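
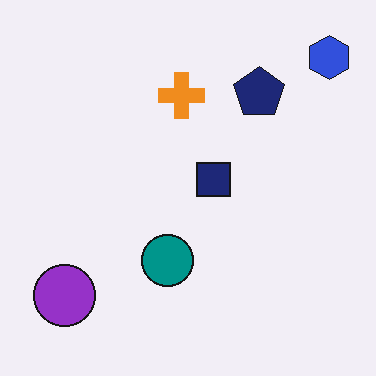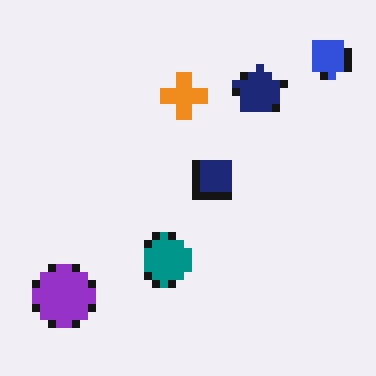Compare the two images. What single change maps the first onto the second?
The second image is the first moderately pixelated.

Shapes are reduced to large square blocks; fine edges and outlines are lost — a downscale-then-upscale (mosaic) effect.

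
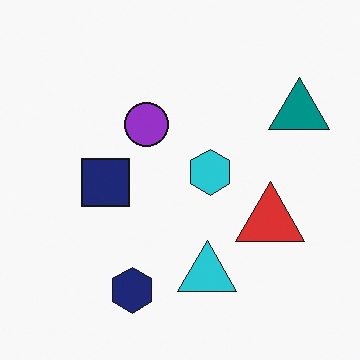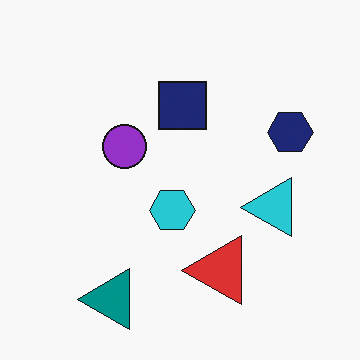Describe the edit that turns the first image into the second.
The image was transposed (reflected across the top-left ↔ bottom-right diagonal).

Shapes have swapped their row and column positions — what was in the top-right is now in the bottom-left — a diagonal reflection.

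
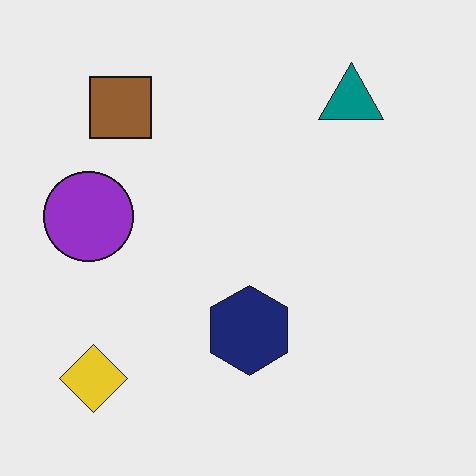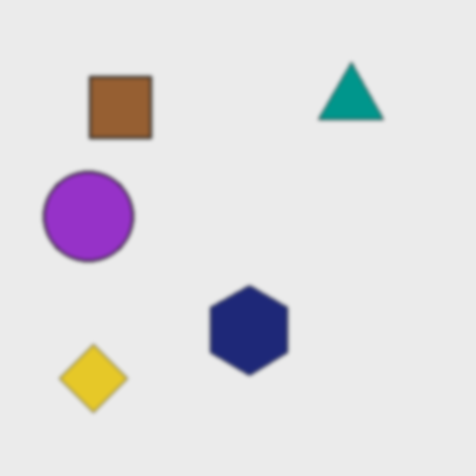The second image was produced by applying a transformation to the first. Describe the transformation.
This is the original image given a subtle gaussian blur.

Shape edges and outlines are uniformly softened across the whole image.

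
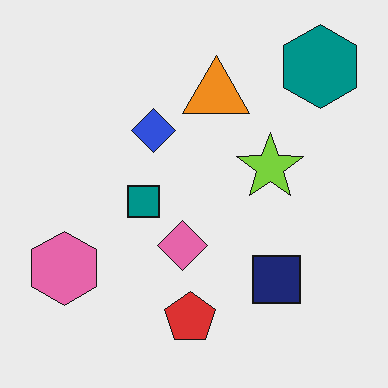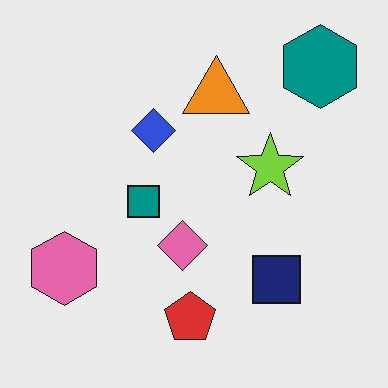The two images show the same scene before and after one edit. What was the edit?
The image was given moderate JPEG compression.

Blocky 8×8 compression artifacts appear around shape edges and the flat background shows ringing — characteristic JPEG degradation.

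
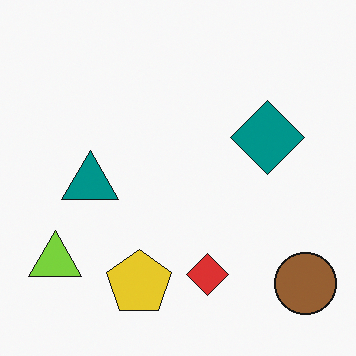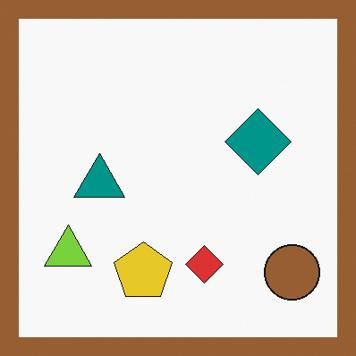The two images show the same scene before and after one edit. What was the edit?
It was framed with a brown border.

A solid brown frame runs around the edge of the second image, with the content slightly shrunk inside it.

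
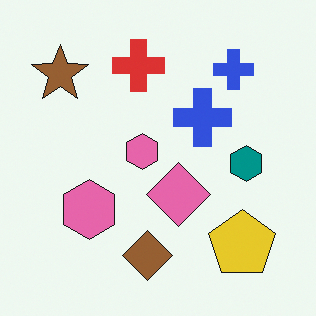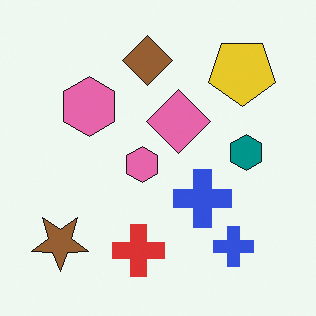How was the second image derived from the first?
The second image is the first flipped vertically (top ↔ bottom).

The brown diamond is in the bottom of the first image and the top of the second — shapes on opposite sides of the horizontal midline have swapped in a mirror flip.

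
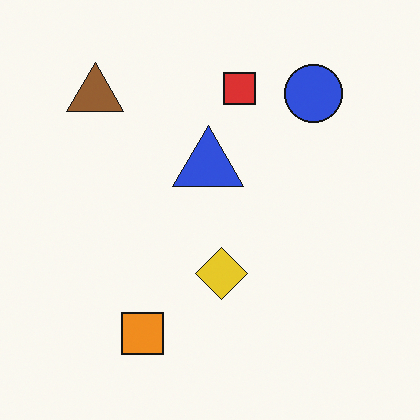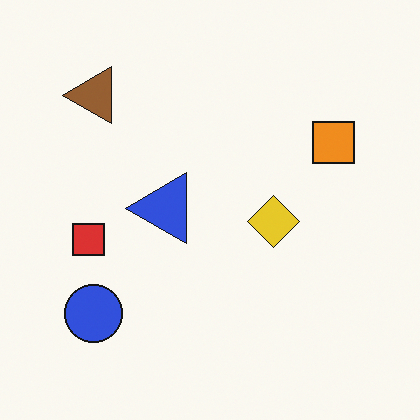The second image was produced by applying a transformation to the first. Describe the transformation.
It was transposed (reflected across the top-left ↔ bottom-right diagonal).

Shapes have swapped their row and column positions — what was in the top-right is now in the bottom-left — a diagonal reflection.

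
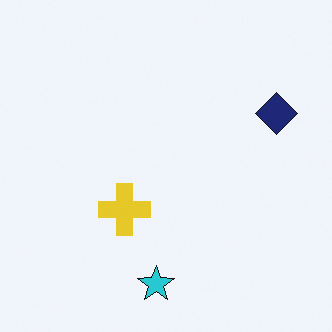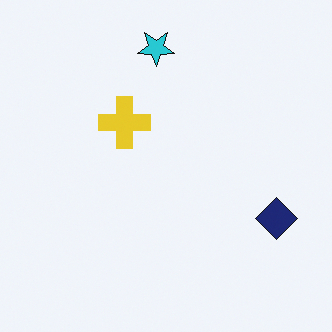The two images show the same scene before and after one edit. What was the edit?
The transformation is: flipped vertically (top ↔ bottom).

The cyan star is in the bottom of the first image and the top of the second — shapes on opposite sides of the horizontal midline have swapped in a mirror flip.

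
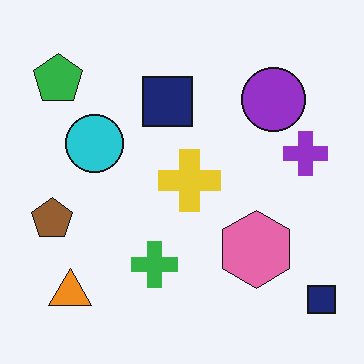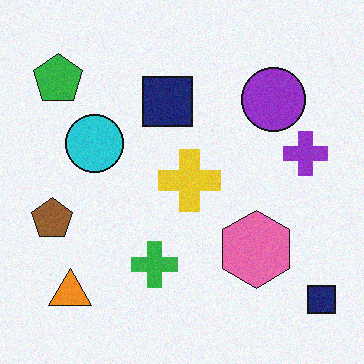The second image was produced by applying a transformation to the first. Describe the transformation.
This is the original image degraded with subtle gaussian noise.

Random speckle covers the whole image, including the flat background.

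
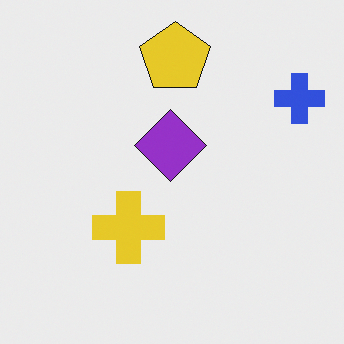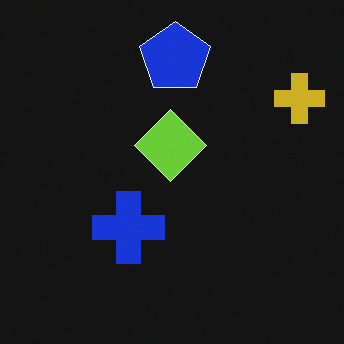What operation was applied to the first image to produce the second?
The transformation is: color-inverted (negative).

The light background has become dark and every shape's color is its complement — a photographic negative.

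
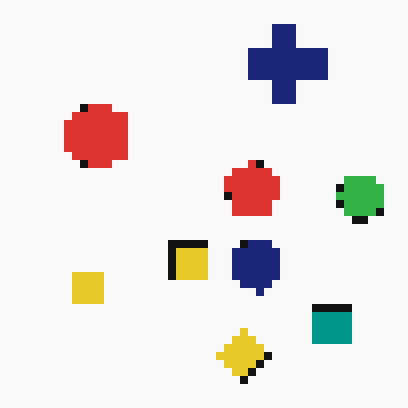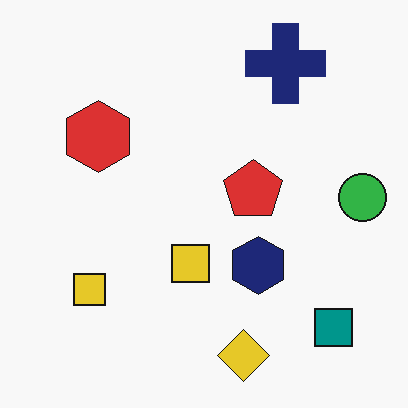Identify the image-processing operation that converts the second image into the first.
It was moderately pixelated.

Shapes are reduced to large square blocks; fine edges and outlines are lost — a downscale-then-upscale (mosaic) effect.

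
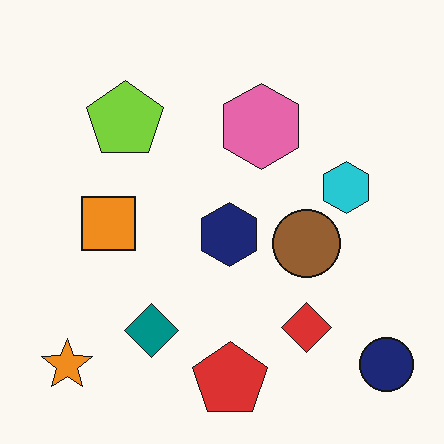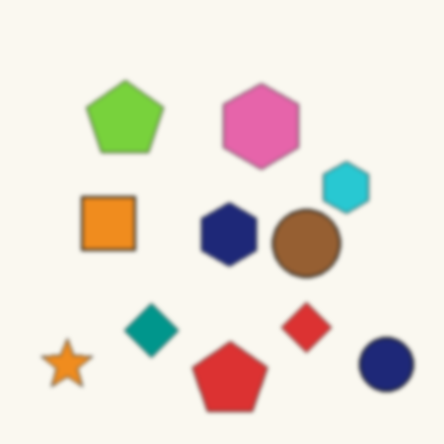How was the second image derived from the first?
Lightly blurred.

Shape edges and outlines are uniformly softened across the whole image.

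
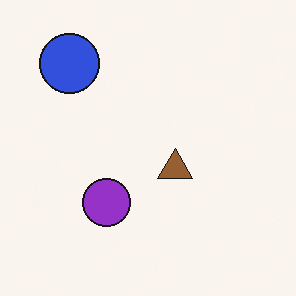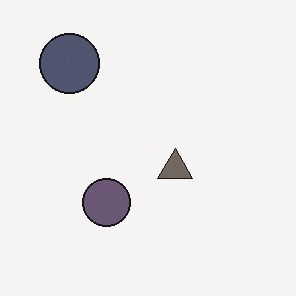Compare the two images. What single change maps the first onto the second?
The second image is the first made much more muted (saturation change).

All colors are more muted and greyish — a global saturation change.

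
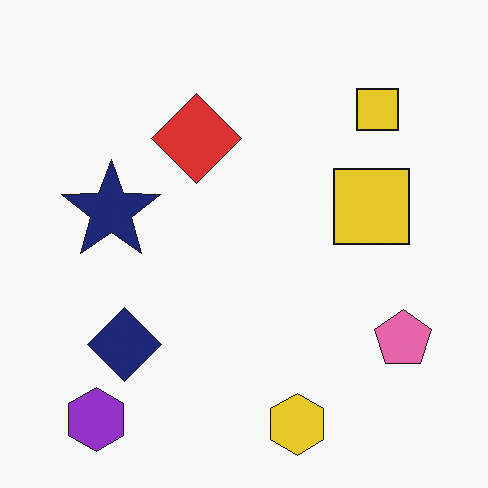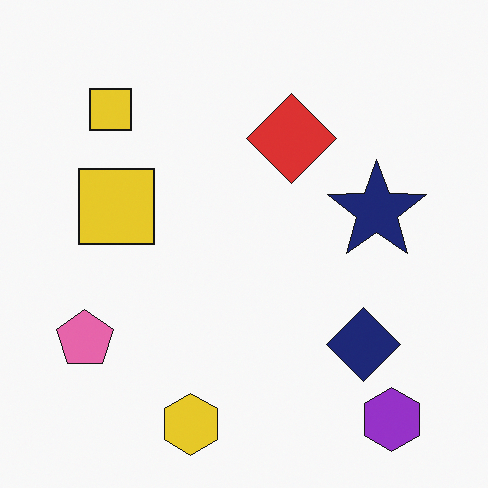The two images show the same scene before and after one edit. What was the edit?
The image was flipped horizontally (left ↔ right).

The pink pentagon is in the bottom-right of the first image and the bottom-left of the second — shapes on opposite sides of the vertical midline have swapped in a mirror flip.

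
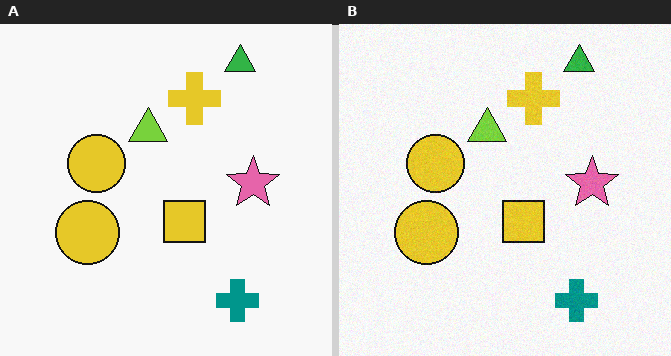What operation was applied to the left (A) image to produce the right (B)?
The image was degraded with a light layer of grain.

Random speckle covers the whole image, including the flat background.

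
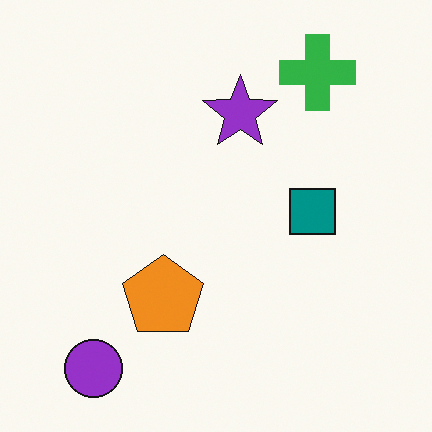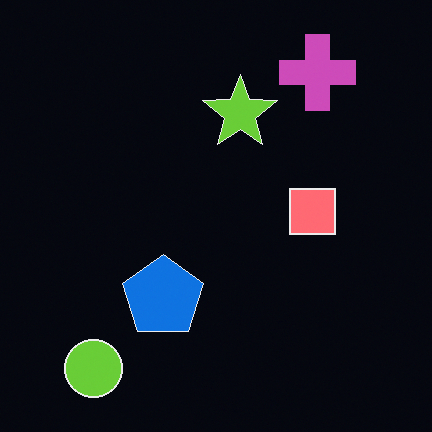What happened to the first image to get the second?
It was color-inverted (negative).

The light background has become dark and every shape's color is its complement — a photographic negative.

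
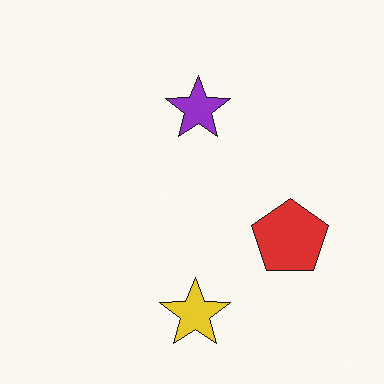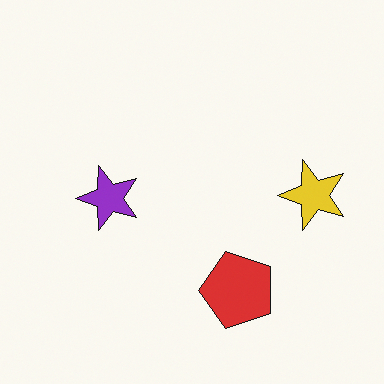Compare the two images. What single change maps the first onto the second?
The second image is the first transposed (reflected across the top-left ↔ bottom-right diagonal).

Shapes have swapped their row and column positions — what was in the top-right is now in the bottom-left — a diagonal reflection.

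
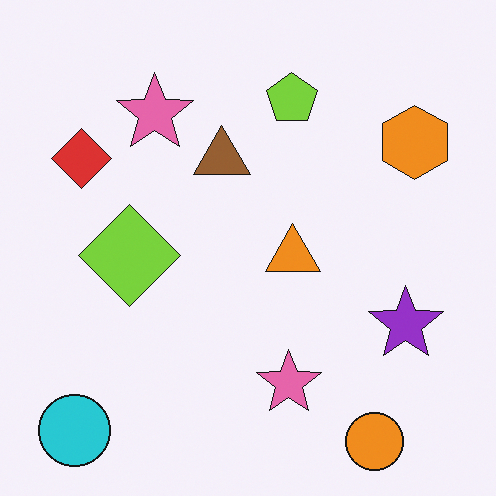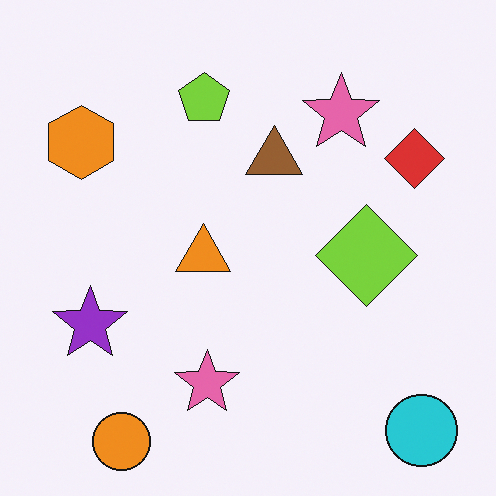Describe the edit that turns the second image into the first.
The transformation is: flipped horizontally (left ↔ right).

The cyan circle is in the bottom-right of the second image and the bottom-left of the first — shapes on opposite sides of the vertical midline have swapped in a mirror flip.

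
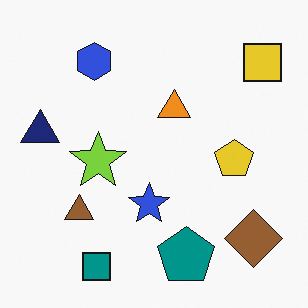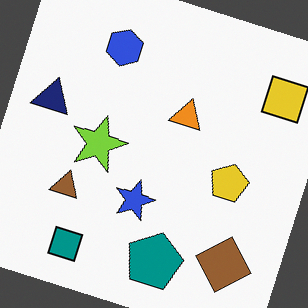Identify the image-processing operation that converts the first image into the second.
It was rotated clockwise by a moderate amount.

Every shape is tilted by the same angle and the image corners show triangular fill wedges — a whole-image rotation by a non-right angle.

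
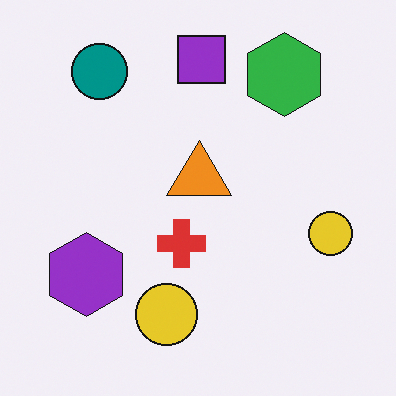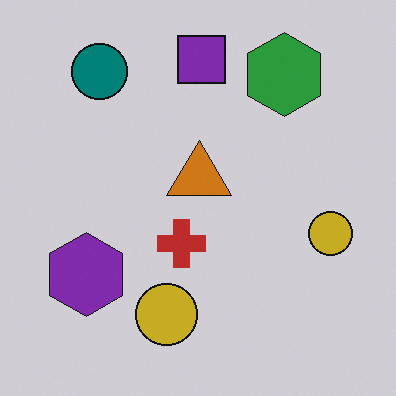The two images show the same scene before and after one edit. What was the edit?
Slightly darkened.

Every pixel — background and shapes alike — is uniformly darkened.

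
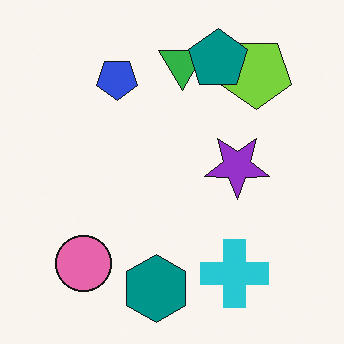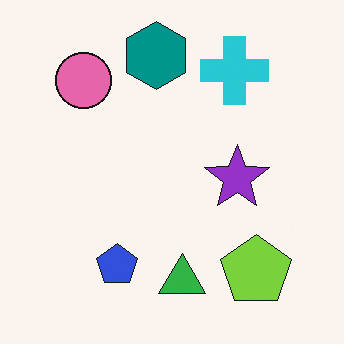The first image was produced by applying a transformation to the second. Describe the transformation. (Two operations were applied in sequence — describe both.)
The transformation is: flipped vertically (top ↔ bottom), then overlaid with an additional teal pentagon.

The teal hexagon is in the top of the second image and the bottom of the first — shapes on opposite sides of the horizontal midline have swapped in a mirror flip. A teal pentagon appears in the first image that is absent from the second.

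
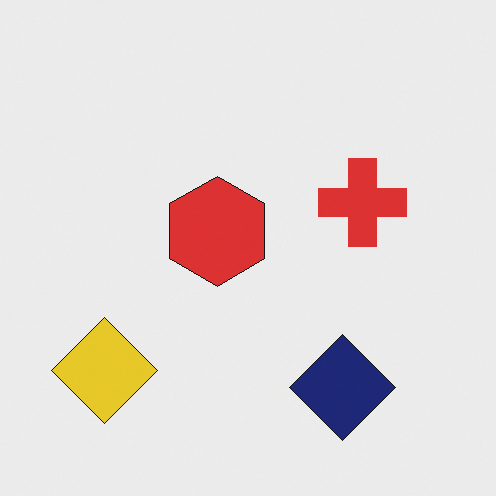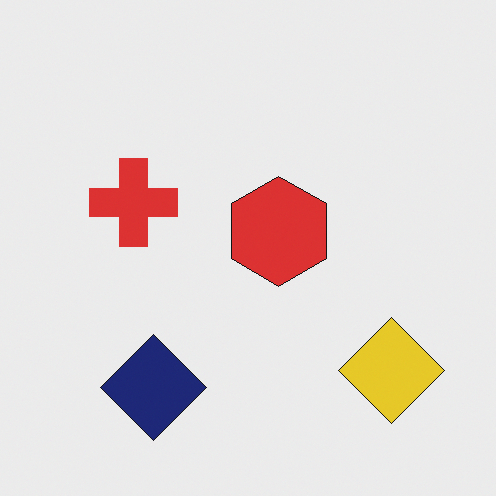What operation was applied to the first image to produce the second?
This is the original image flipped horizontally (left ↔ right).

The yellow diamond is in the bottom-left of the first image and the bottom-right of the second — shapes on opposite sides of the vertical midline have swapped in a mirror flip.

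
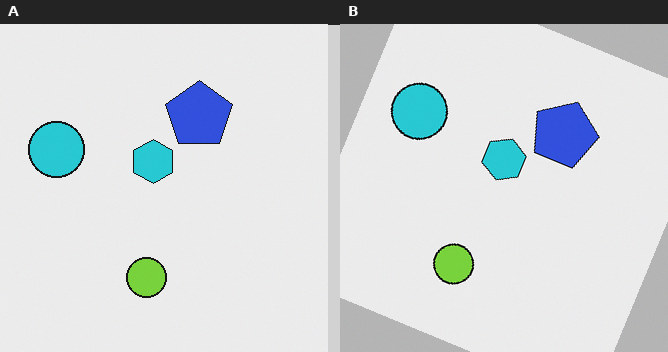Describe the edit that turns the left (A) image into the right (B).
It was rotated clockwise by a moderate amount.

Every shape is tilted by the same angle and the image corners show triangular fill wedges — a whole-image rotation by a non-right angle.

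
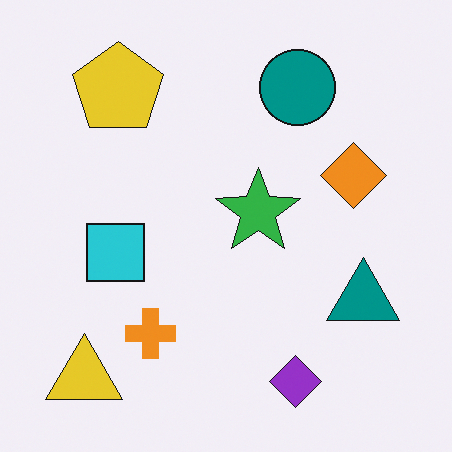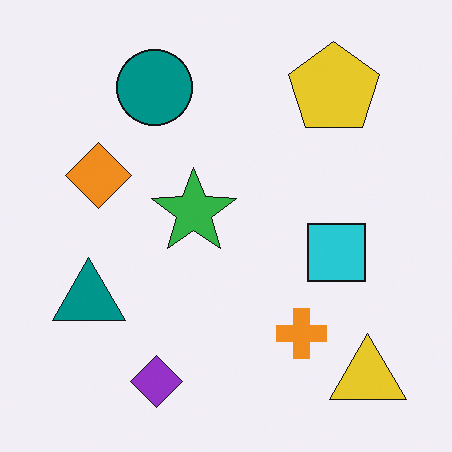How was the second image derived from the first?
Flipped horizontally (left ↔ right).

The yellow triangle is in the bottom-left of the first image and the bottom-right of the second — shapes on opposite sides of the vertical midline have swapped in a mirror flip.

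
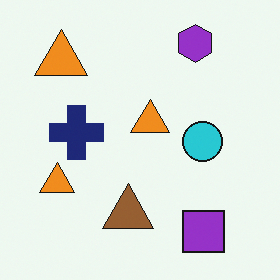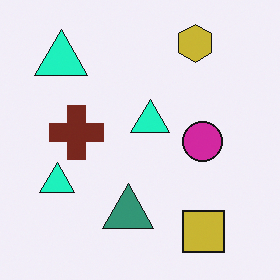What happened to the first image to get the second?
The image was hue-shifted by a moderate amount.

Every shape's color has rotated by the same amount around the hue wheel — a uniform hue shift.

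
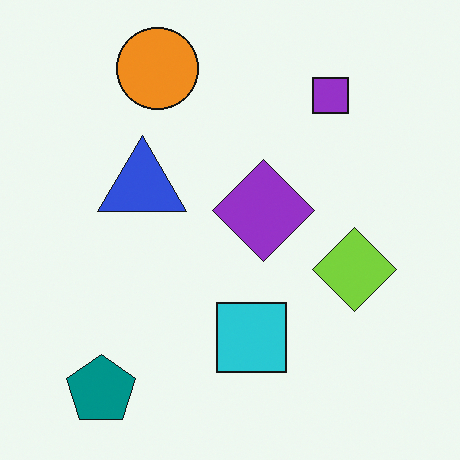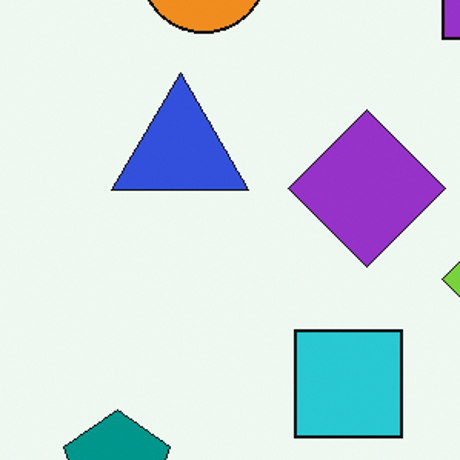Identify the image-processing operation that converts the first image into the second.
The transformation is: cropped slightly and scaled back up.

The visible shapes are larger and the field of view is narrower; shapes near the original edges may be partly or wholly outside the frame — a crop-and-rescale.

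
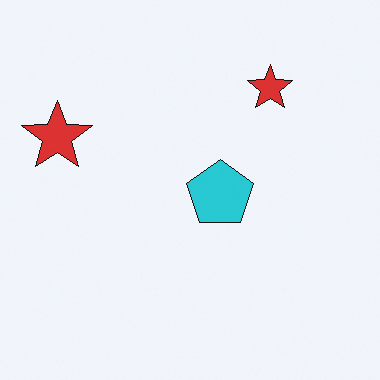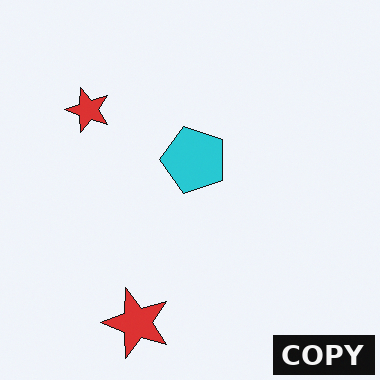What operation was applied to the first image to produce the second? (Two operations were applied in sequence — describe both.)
This is the original image rotated 90° counter-clockwise, then watermarked with the text "COPY" in the lower-right corner.

The cyan pentagon sits in the center of the first image and the center of the second — consistent with a whole-image 90° counter-clockwise rotation. A dark label reading "COPY" appears in the lower-right corner.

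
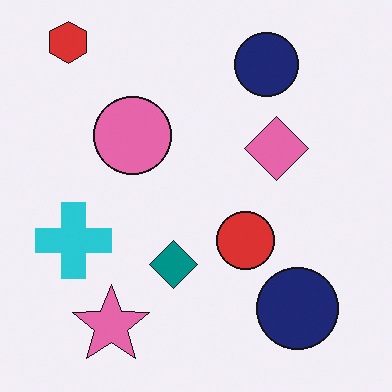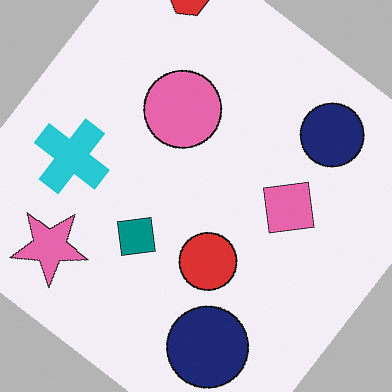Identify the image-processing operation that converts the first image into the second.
It was rotated clockwise by a large amount — several tens of degrees.

Every shape is tilted by the same angle and the image corners show triangular fill wedges — a whole-image rotation by a non-right angle.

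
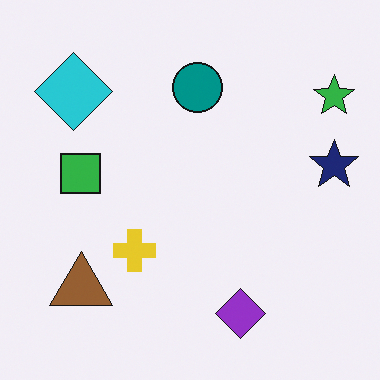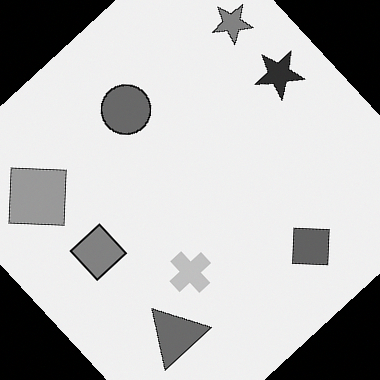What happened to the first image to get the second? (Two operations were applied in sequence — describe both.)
It was converted to grayscale, then rotated counter-clockwise by a large amount — several tens of degrees.

All color is removed — every shape is now a shade of grey. Every shape is tilted by the same angle and the image corners show triangular fill wedges — a whole-image rotation by a non-right angle.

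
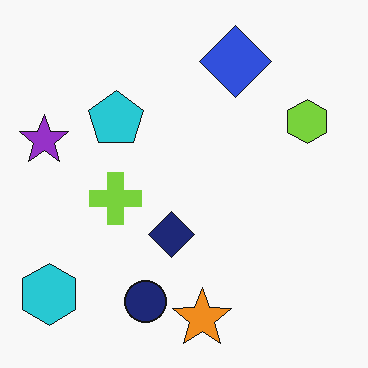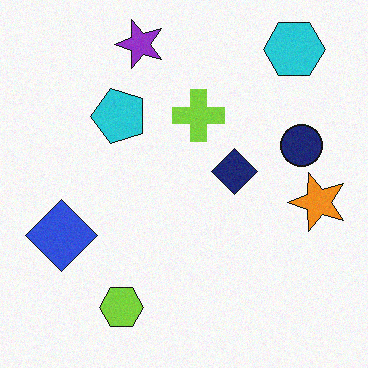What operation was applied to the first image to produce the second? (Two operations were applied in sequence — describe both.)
Transposed (reflected across the top-left ↔ bottom-right diagonal), then degraded with light additive noise.

Shapes have swapped their row and column positions — what was in the top-right is now in the bottom-left — a diagonal reflection. Random speckle covers the whole image, including the flat background.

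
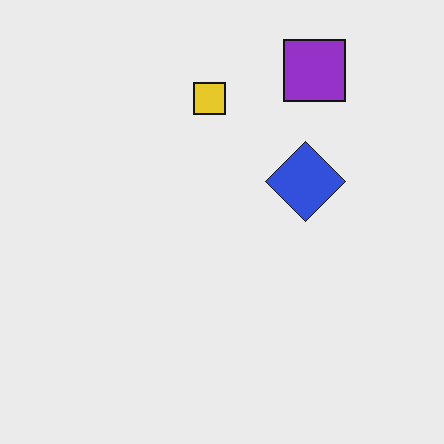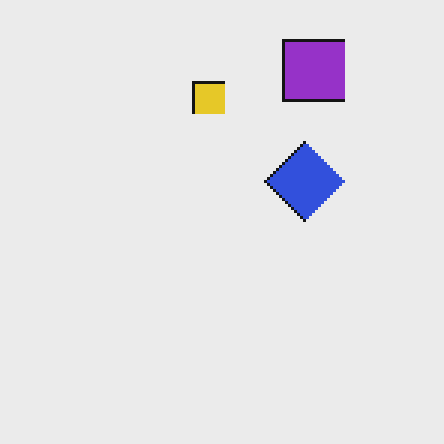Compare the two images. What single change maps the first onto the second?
The second image is the first lightly pixelated (a mild mosaic effect).

Shapes are reduced to large square blocks; fine edges and outlines are lost — a downscale-then-upscale (mosaic) effect.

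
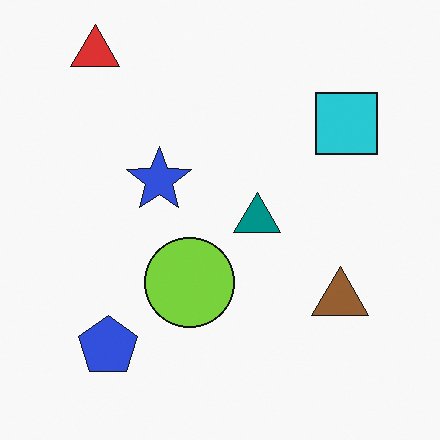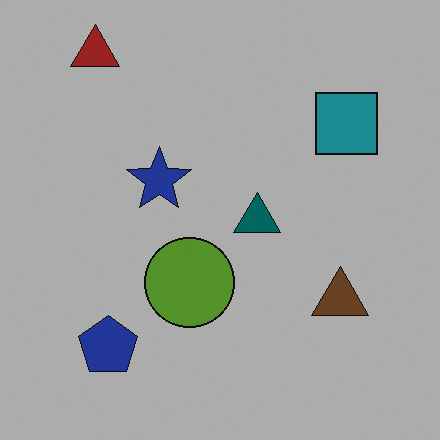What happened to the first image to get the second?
The image was substantially darkened.

Every pixel — background and shapes alike — is uniformly darkened.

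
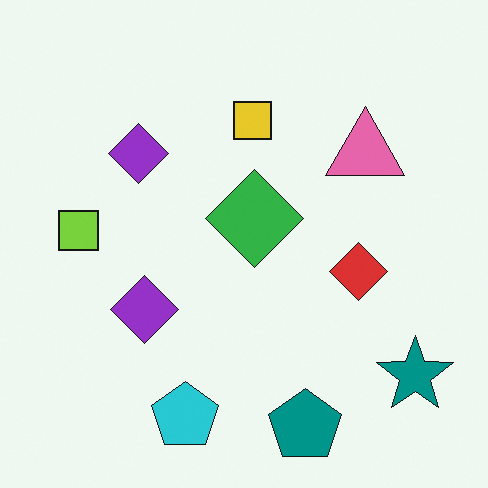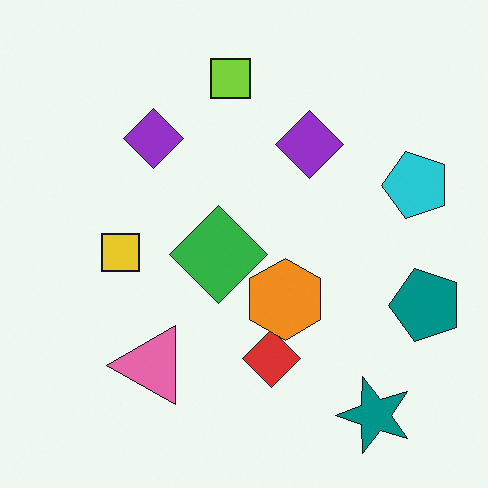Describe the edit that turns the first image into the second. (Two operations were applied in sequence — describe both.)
The image was transposed (reflected across the top-left ↔ bottom-right diagonal), then overlaid with an additional orange hexagon.

Shapes have swapped their row and column positions — what was in the top-right is now in the bottom-left — a diagonal reflection. An orange hexagon appears in the second image that is absent from the first.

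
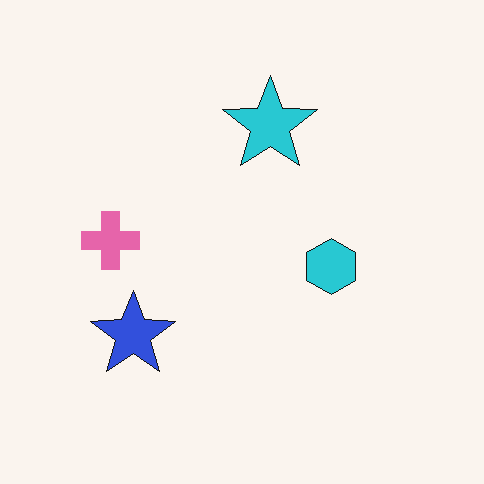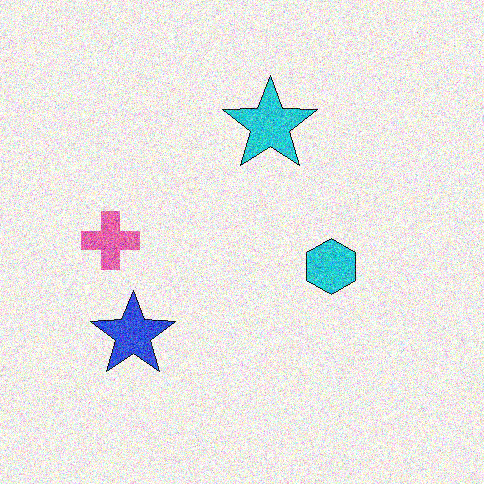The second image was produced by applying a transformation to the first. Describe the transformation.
The second image is the first degraded with strong gaussian noise.

Random speckle covers the whole image, including the flat background.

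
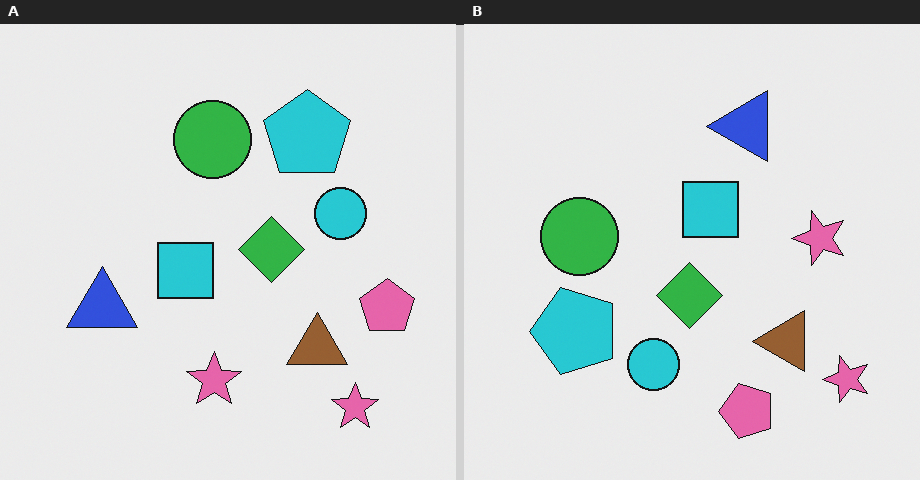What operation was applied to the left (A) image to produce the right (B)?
The right (B) image is the left (A) transposed (reflected across the top-left ↔ bottom-right diagonal).

Shapes have swapped their row and column positions — what was in the top-right is now in the bottom-left — a diagonal reflection.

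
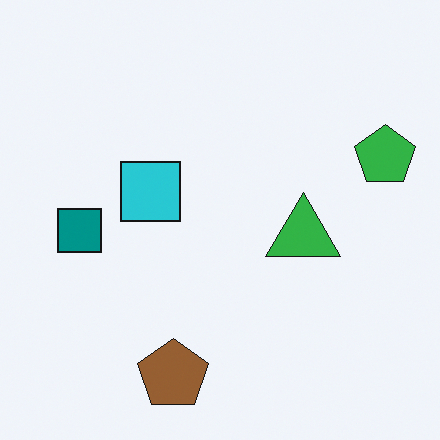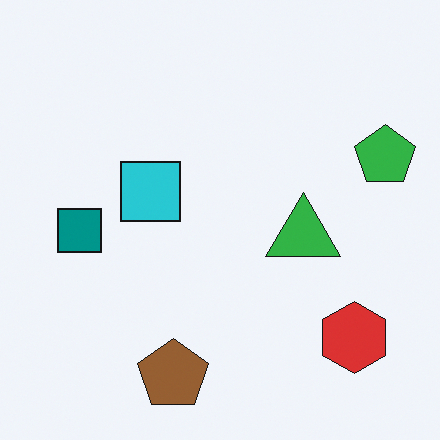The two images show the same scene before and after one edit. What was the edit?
Overlaid with an additional red hexagon.

A red hexagon appears in the second image that is absent from the first.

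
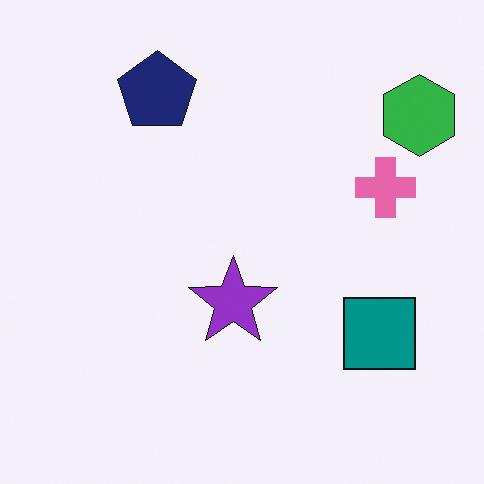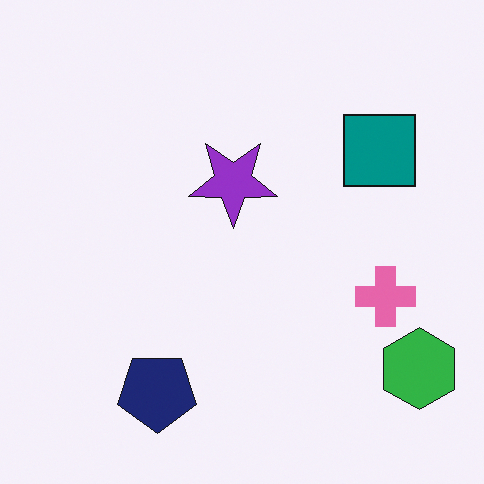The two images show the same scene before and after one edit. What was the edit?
It was flipped vertically (top ↔ bottom).

The navy pentagon is in the top-left of the first image and the bottom-left of the second — shapes on opposite sides of the horizontal midline have swapped in a mirror flip.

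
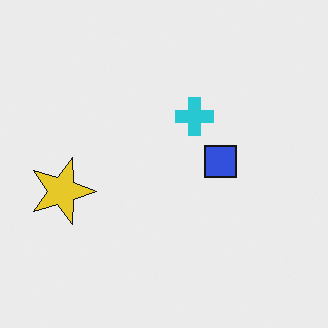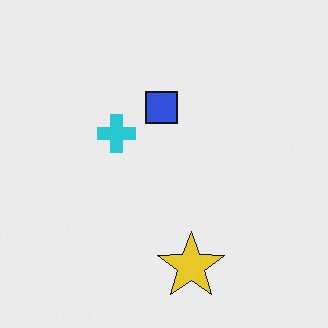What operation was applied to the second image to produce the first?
This is the original image rotated 90° clockwise.

The yellow star sits in the bottom of the second image and the left of the first — consistent with a whole-image 90° clockwise rotation.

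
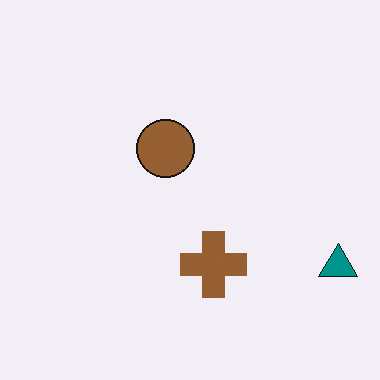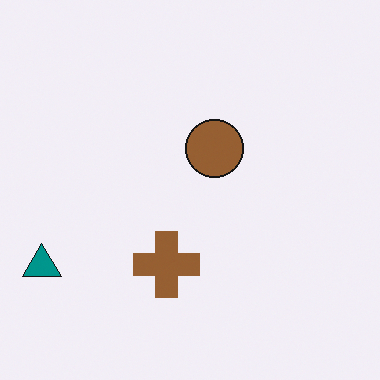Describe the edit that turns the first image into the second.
This is the original image flipped horizontally (left ↔ right).

The teal triangle is in the bottom-right of the first image and the bottom-left of the second — shapes on opposite sides of the vertical midline have swapped in a mirror flip.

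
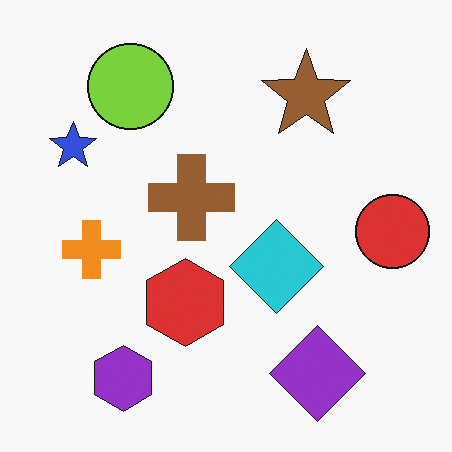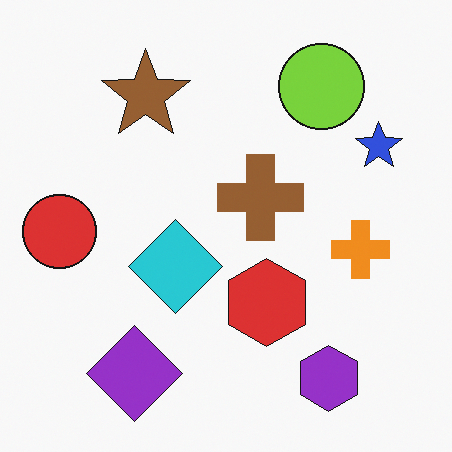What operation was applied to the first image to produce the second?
The image was flipped horizontally (left ↔ right).

The red circle is in the right of the first image and the left of the second — shapes on opposite sides of the vertical midline have swapped in a mirror flip.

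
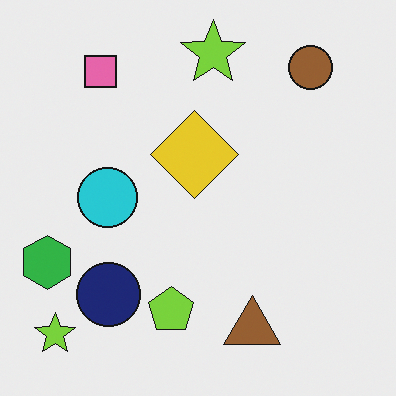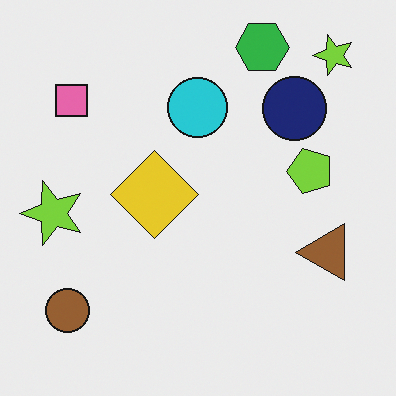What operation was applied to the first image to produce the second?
It was transposed (reflected across the top-left ↔ bottom-right diagonal).

Shapes have swapped their row and column positions — what was in the top-right is now in the bottom-left — a diagonal reflection.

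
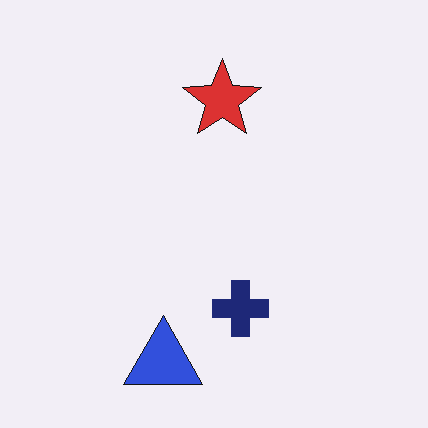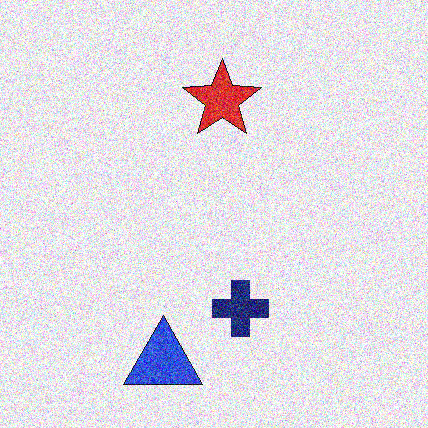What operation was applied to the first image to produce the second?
The transformation is: degraded with a thick layer of grain.

Random speckle covers the whole image, including the flat background.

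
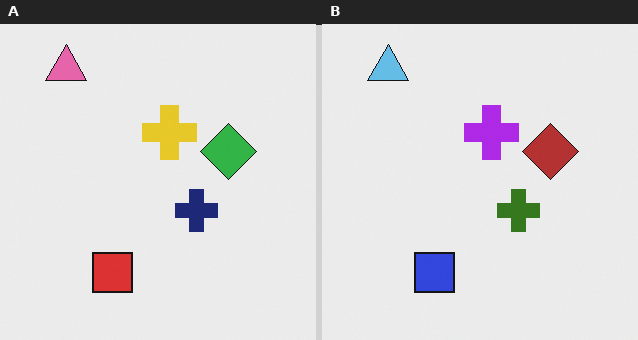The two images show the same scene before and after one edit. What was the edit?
This is the original image hue-shifted by a large amount.

Every shape's color has rotated by the same amount around the hue wheel — a uniform hue shift.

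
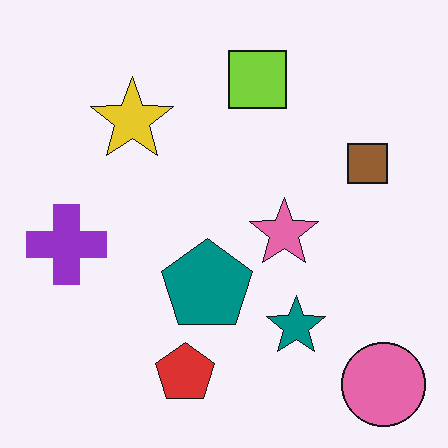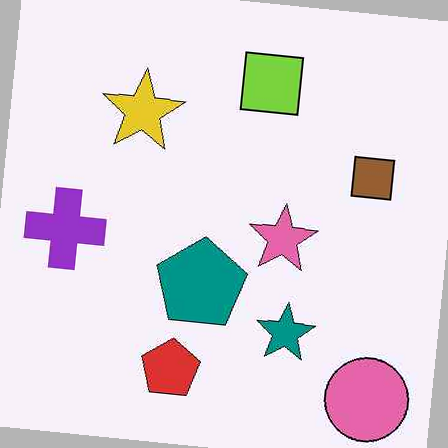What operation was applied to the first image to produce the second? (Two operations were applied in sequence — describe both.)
JPEG-compressed with visible artifacts, then rotated clockwise by a slight angle.

Blocky 8×8 compression artifacts appear around shape edges and the flat background shows ringing — characteristic JPEG degradation. Every shape is tilted by the same angle and the image corners show triangular fill wedges — a whole-image rotation by a non-right angle.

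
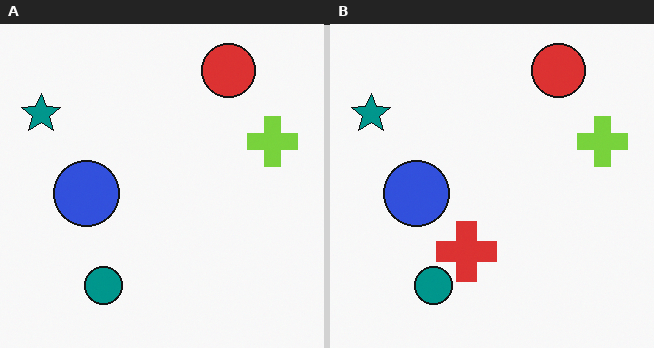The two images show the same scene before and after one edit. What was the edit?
It was overlaid with an additional red cross.

A red cross appears in the right (B) image that is absent from the left (A).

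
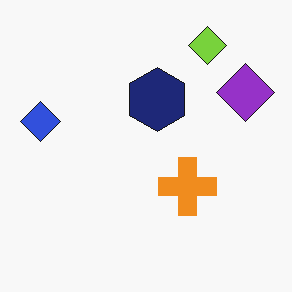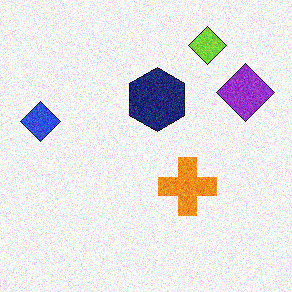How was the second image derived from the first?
It was degraded with moderate additive noise.

Random speckle covers the whole image, including the flat background.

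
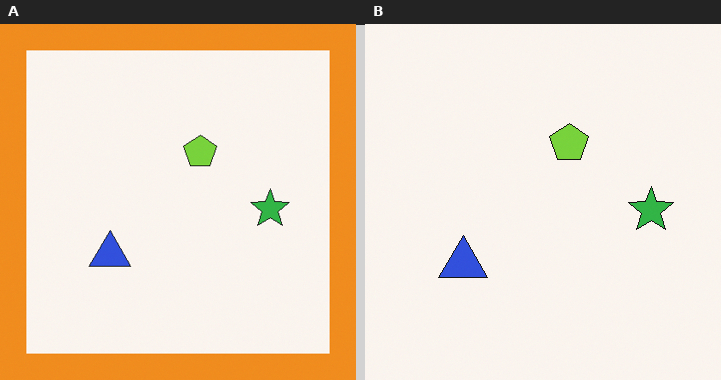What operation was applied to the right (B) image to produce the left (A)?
Framed with a orange border.

A solid orange frame runs around the edge of the left (A) image, with the content slightly shrunk inside it.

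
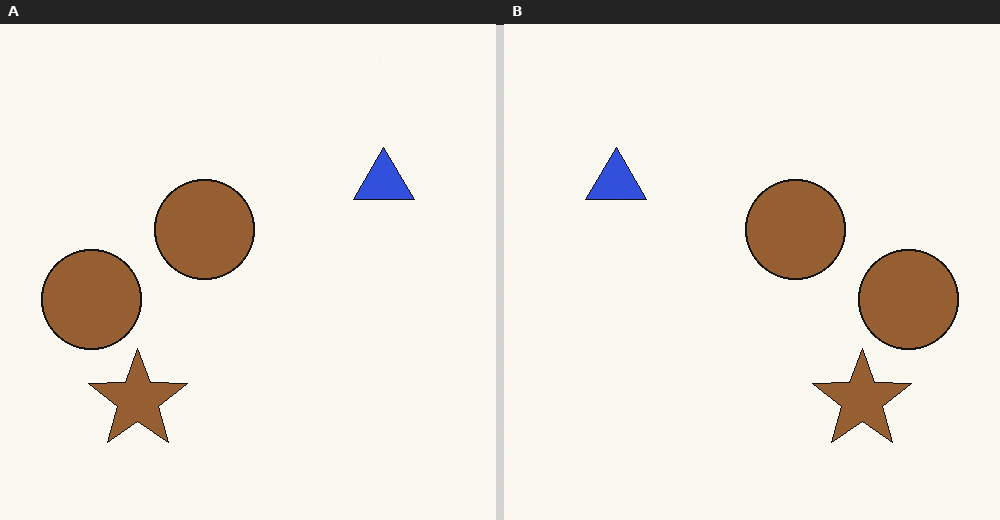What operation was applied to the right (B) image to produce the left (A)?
The left (A) image is the right (B) flipped horizontally (left ↔ right).

The blue triangle is in the top-left of the right (B) image and the top-right of the left (A) — shapes on opposite sides of the vertical midline have swapped in a mirror flip.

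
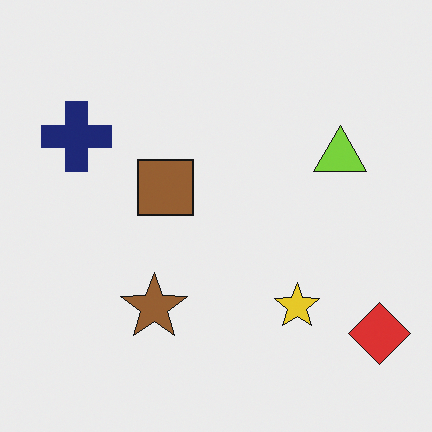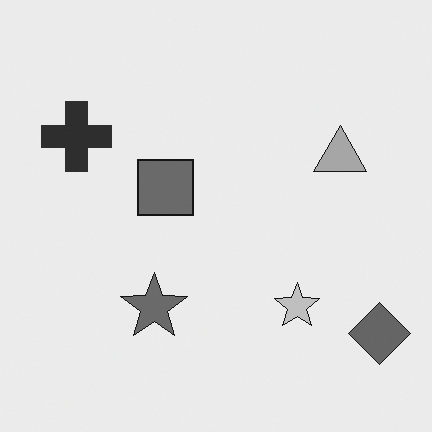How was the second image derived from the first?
It was converted to grayscale.

All color is removed — every shape is now a shade of grey.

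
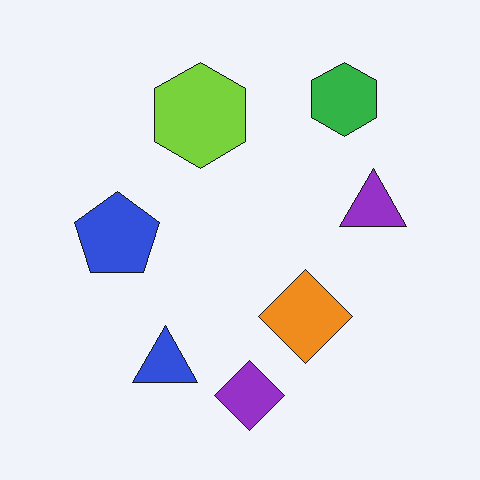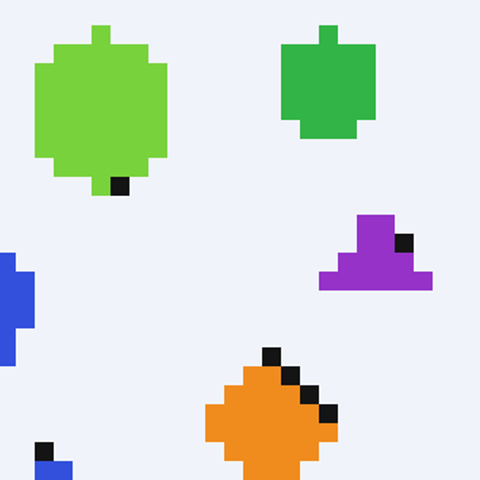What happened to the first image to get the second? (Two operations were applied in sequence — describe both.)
It was coarsely pixelated, then cropped slightly and scaled back up.

Shapes are reduced to large square blocks; fine edges and outlines are lost — a downscale-then-upscale (mosaic) effect. The visible shapes are larger and the field of view is narrower; shapes near the original edges may be partly or wholly outside the frame — a crop-and-rescale.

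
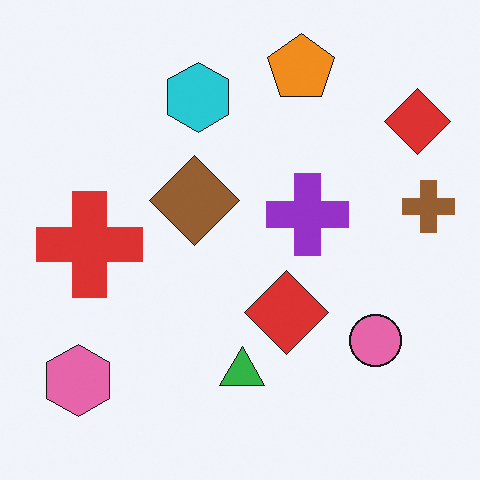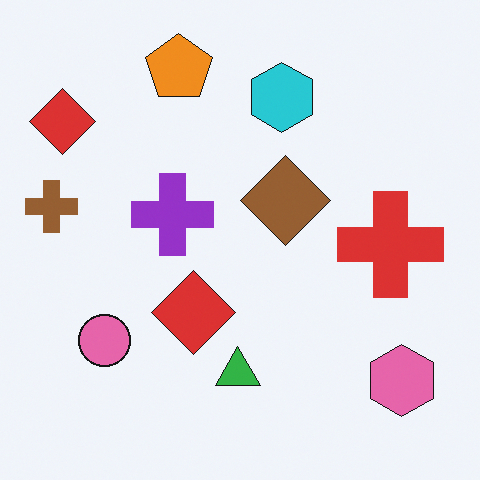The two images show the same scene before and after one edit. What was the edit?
The transformation is: flipped horizontally (left ↔ right).

The brown cross is in the right of the first image and the left of the second — shapes on opposite sides of the vertical midline have swapped in a mirror flip.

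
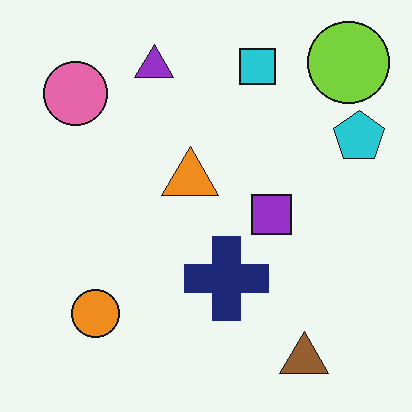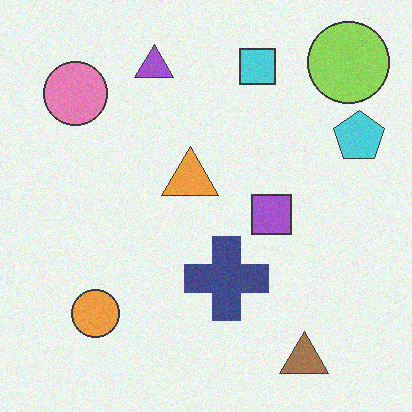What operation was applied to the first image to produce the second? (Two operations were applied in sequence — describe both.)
The second image is the first given slightly reduced contrast, then degraded with subtle gaussian noise.

Tones are pushed toward mid-grey across the whole image — a global contrast change. Random speckle covers the whole image, including the flat background.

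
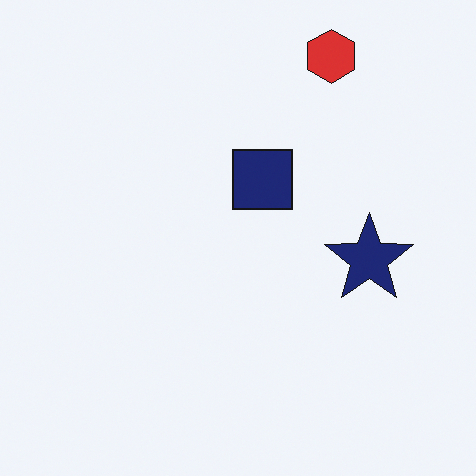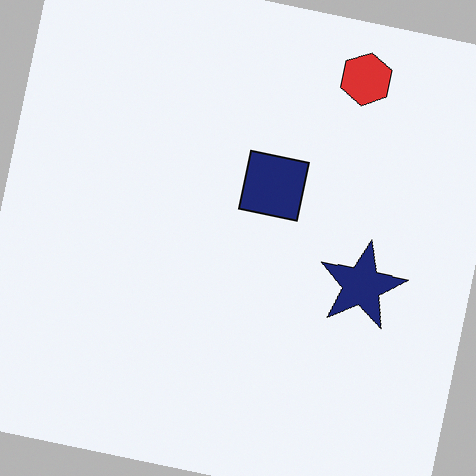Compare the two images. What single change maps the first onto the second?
It was rotated clockwise by a few degrees.

Every shape is tilted by the same angle and the image corners show triangular fill wedges — a whole-image rotation by a non-right angle.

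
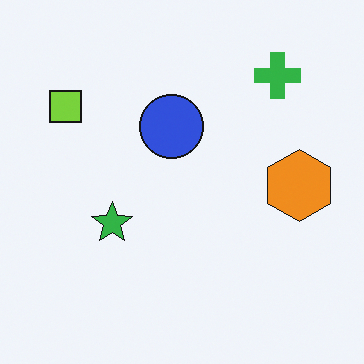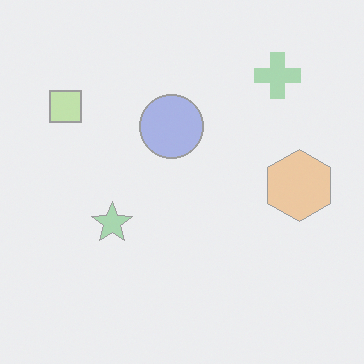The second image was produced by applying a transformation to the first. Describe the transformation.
Washed out (contrast reduced).

Tones are pushed toward mid-grey across the whole image — a global contrast change.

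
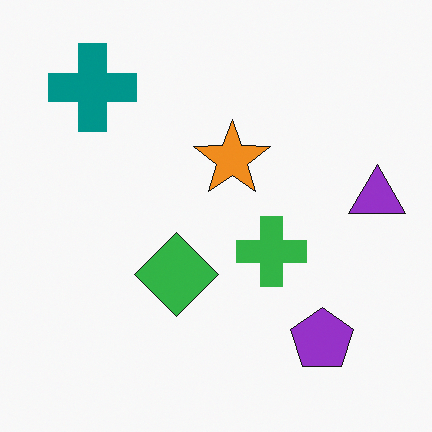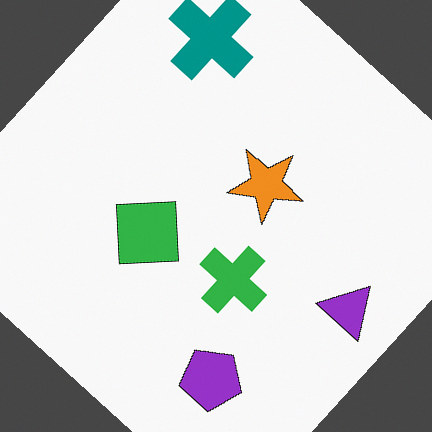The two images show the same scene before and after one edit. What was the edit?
It was rotated clockwise by a large amount — several tens of degrees.

Every shape is tilted by the same angle and the image corners show triangular fill wedges — a whole-image rotation by a non-right angle.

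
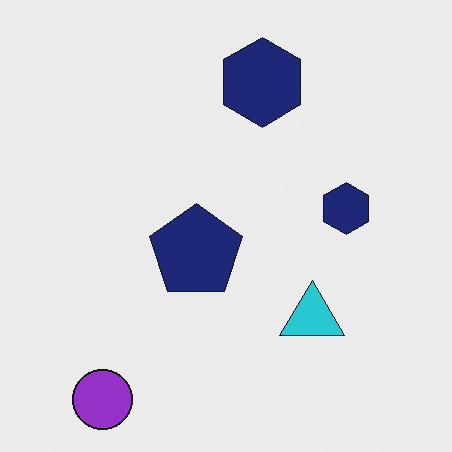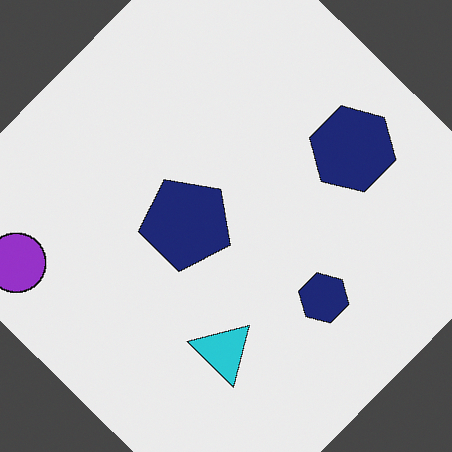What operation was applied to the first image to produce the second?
The image was rotated clockwise by a large amount — several tens of degrees.

Every shape is tilted by the same angle and the image corners show triangular fill wedges — a whole-image rotation by a non-right angle.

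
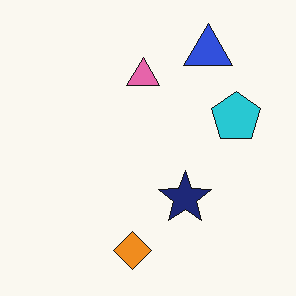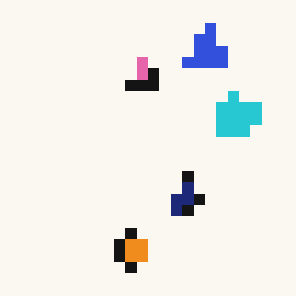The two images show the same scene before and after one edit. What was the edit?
It was coarsely pixelated.

Shapes are reduced to large square blocks; fine edges and outlines are lost — a downscale-then-upscale (mosaic) effect.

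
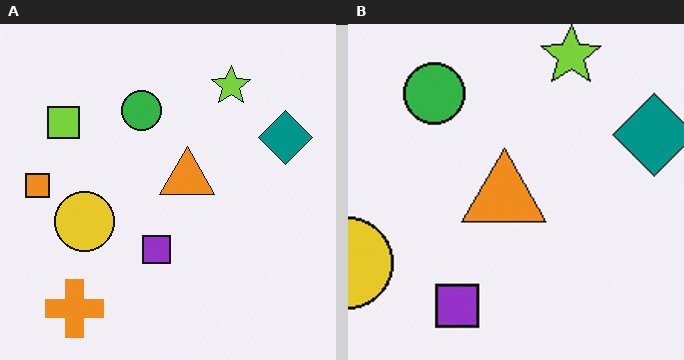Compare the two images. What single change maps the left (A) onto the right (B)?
The image was cropped slightly and scaled back up.

The visible shapes are larger and the field of view is narrower; shapes near the original edges may be partly or wholly outside the frame — a crop-and-rescale.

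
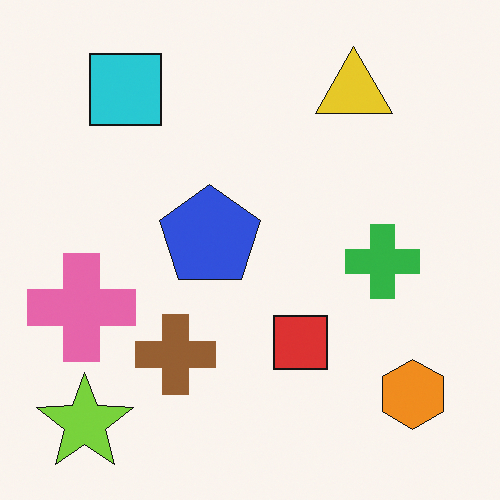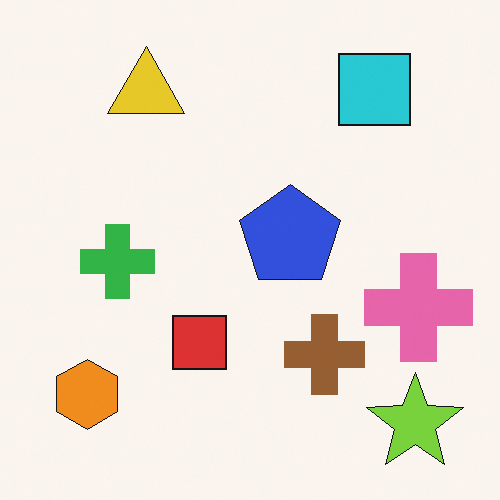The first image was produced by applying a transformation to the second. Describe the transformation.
Flipped horizontally (left ↔ right).

The pink cross is in the right of the second image and the left of the first — shapes on opposite sides of the vertical midline have swapped in a mirror flip.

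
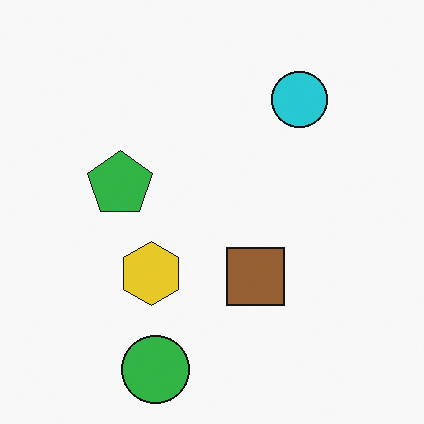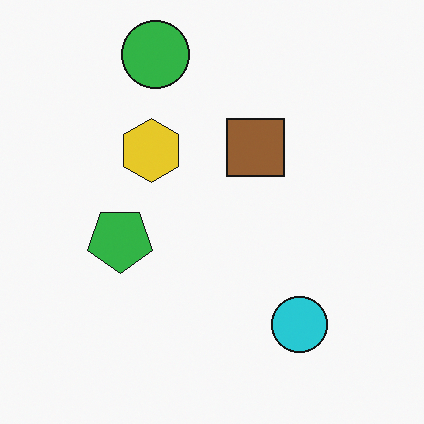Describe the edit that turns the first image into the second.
This is the original image flipped vertically (top ↔ bottom).

The green circle is in the bottom of the first image and the top of the second — shapes on opposite sides of the horizontal midline have swapped in a mirror flip.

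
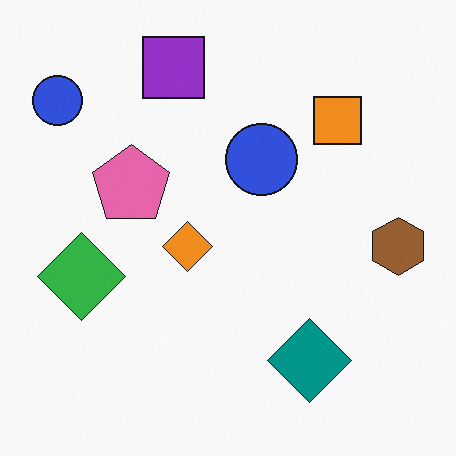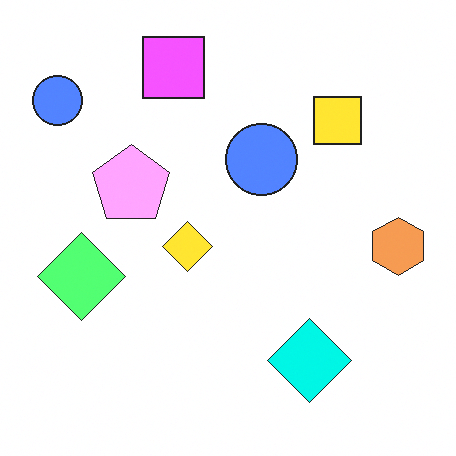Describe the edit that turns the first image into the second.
The second image is the first substantially brightened.

Every pixel — background and shapes alike — is uniformly brightened.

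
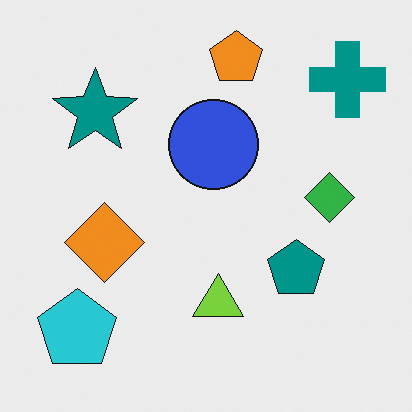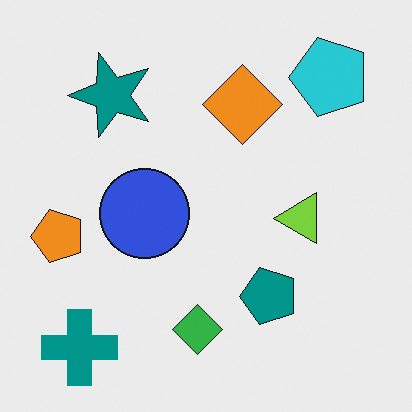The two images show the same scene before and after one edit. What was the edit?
The transformation is: transposed (reflected across the top-left ↔ bottom-right diagonal).

Shapes have swapped their row and column positions — what was in the top-right is now in the bottom-left — a diagonal reflection.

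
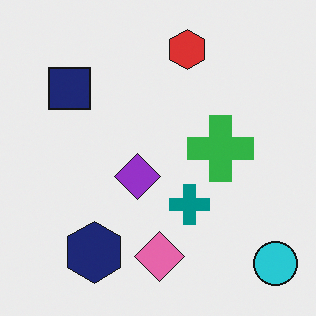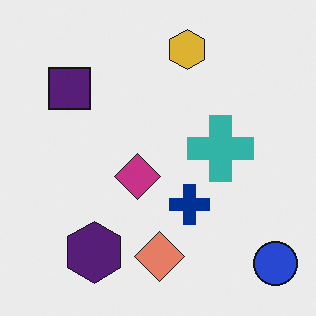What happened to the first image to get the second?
The transformation is: hue-shifted slightly.

Every shape's color has rotated by the same amount around the hue wheel — a uniform hue shift.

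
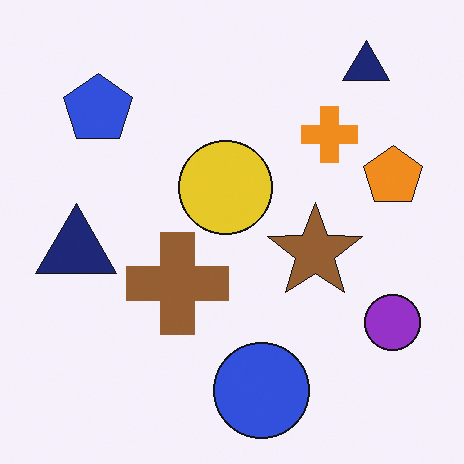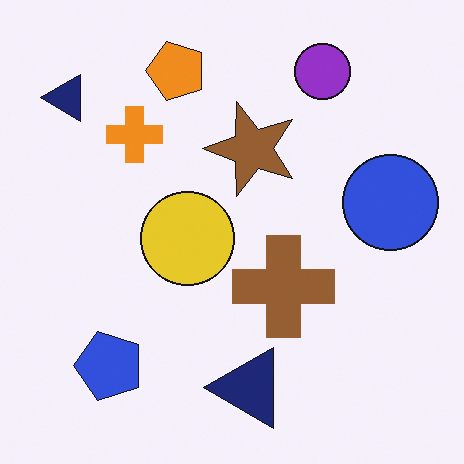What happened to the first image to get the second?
This is the original image rotated 90° counter-clockwise.

The purple circle sits in the bottom-right of the first image and the top-right of the second — consistent with a whole-image 90° counter-clockwise rotation.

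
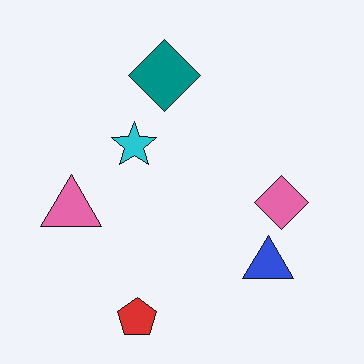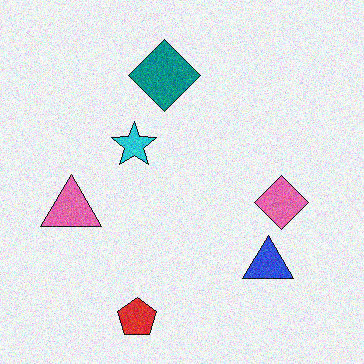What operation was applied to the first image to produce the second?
This is the original image degraded with visible gaussian noise.

Random speckle covers the whole image, including the flat background.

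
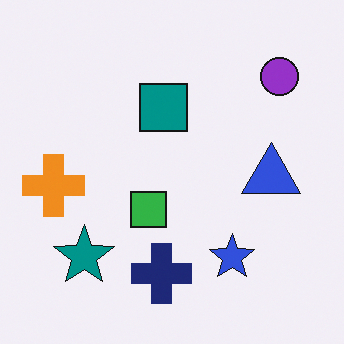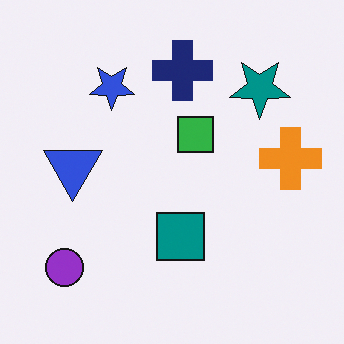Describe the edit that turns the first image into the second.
The transformation is: rotated 180°.

The purple circle sits in the top-right of the first image and the bottom-left of the second — consistent with a whole-image 180° rotation.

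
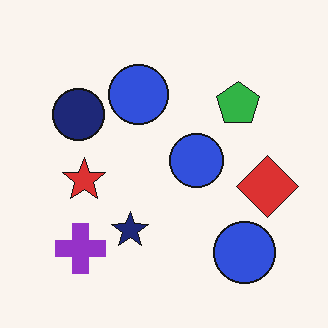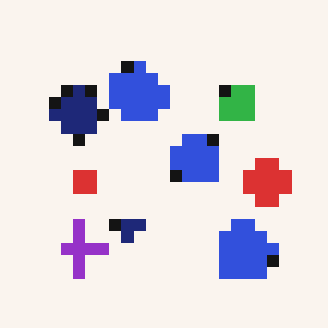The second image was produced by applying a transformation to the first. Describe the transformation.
Heavily pixelated into large blocks.

Shapes are reduced to large square blocks; fine edges and outlines are lost — a downscale-then-upscale (mosaic) effect.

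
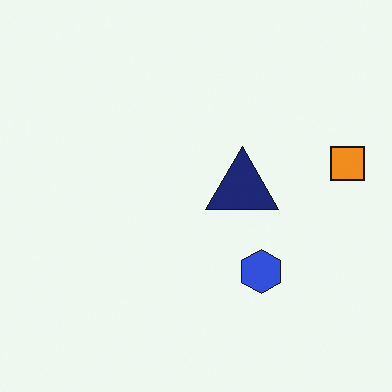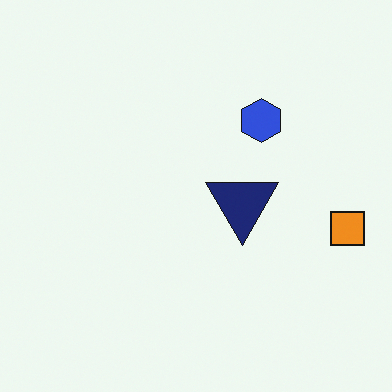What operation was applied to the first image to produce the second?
The transformation is: flipped vertically (top ↔ bottom).

The blue hexagon is in the bottom of the first image and the top of the second — shapes on opposite sides of the horizontal midline have swapped in a mirror flip.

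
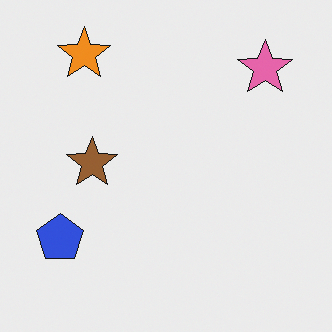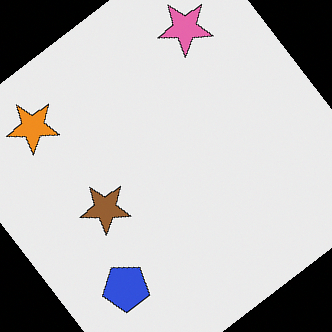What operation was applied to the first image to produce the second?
Rotated counter-clockwise by a large amount — several tens of degrees.

Every shape is tilted by the same angle and the image corners show triangular fill wedges — a whole-image rotation by a non-right angle.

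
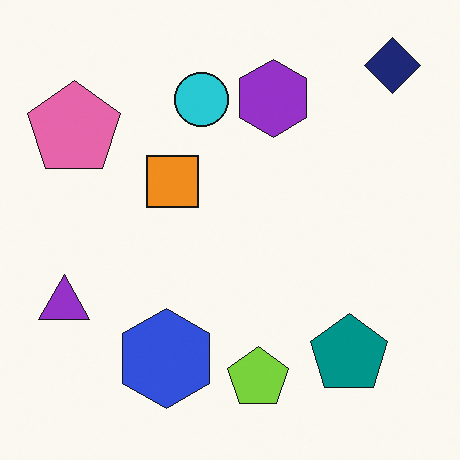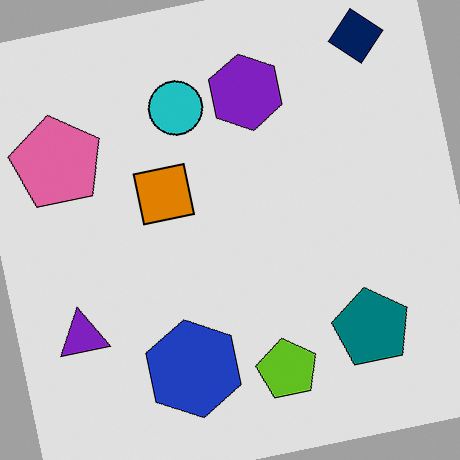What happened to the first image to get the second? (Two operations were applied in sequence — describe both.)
It was rotated counter-clockwise by a few degrees, then posterized to a reduced palette.

Every shape is tilted by the same angle and the image corners show triangular fill wedges — a whole-image rotation by a non-right angle. Each flat color has snapped to a coarser quantized level — most visibly, the near-white background has dropped to a flat grey.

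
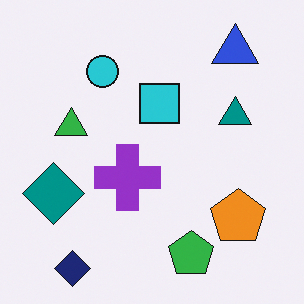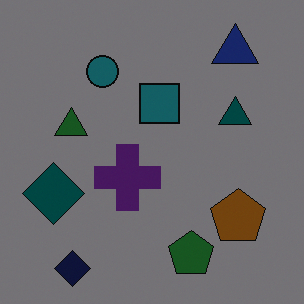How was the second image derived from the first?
Noticeably darkened.

Every pixel — background and shapes alike — is uniformly darkened.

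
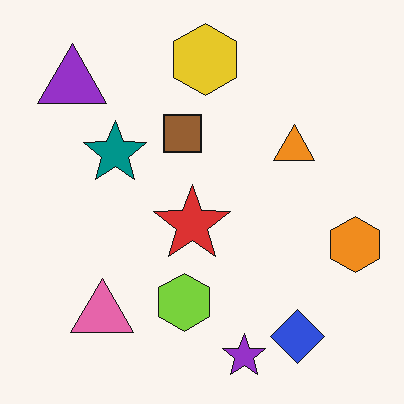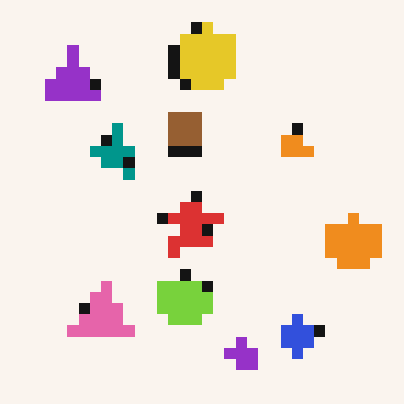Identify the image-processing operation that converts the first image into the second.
It was coarsely pixelated.

Shapes are reduced to large square blocks; fine edges and outlines are lost — a downscale-then-upscale (mosaic) effect.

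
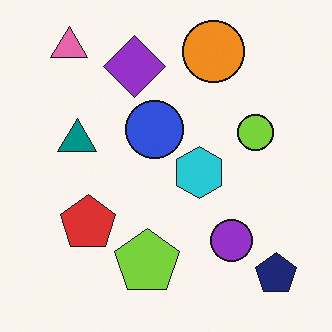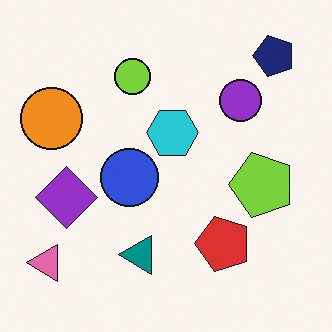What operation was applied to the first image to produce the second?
This is the original image rotated 90° counter-clockwise.

The navy pentagon sits in the bottom-right of the first image and the top-right of the second — consistent with a whole-image 90° counter-clockwise rotation.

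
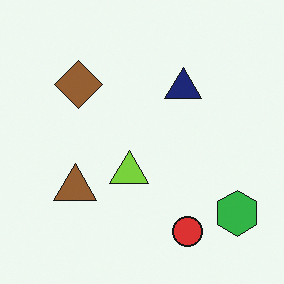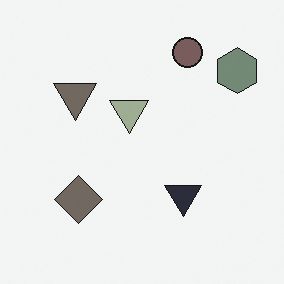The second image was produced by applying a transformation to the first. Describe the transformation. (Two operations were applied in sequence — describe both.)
The transformation is: made much more muted (saturation change), then flipped vertically (top ↔ bottom).

All colors are more muted and greyish — a global saturation change. The red circle is in the bottom of the first image and the top of the second — shapes on opposite sides of the horizontal midline have swapped in a mirror flip.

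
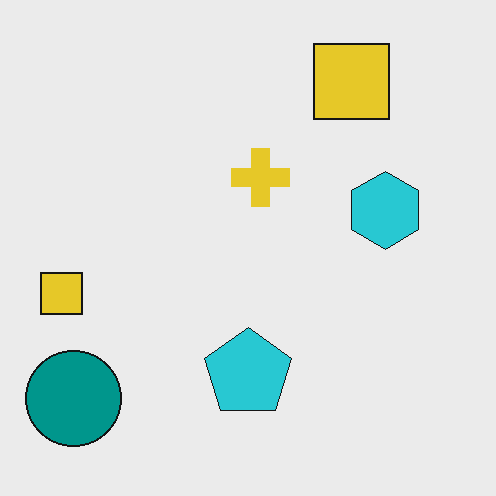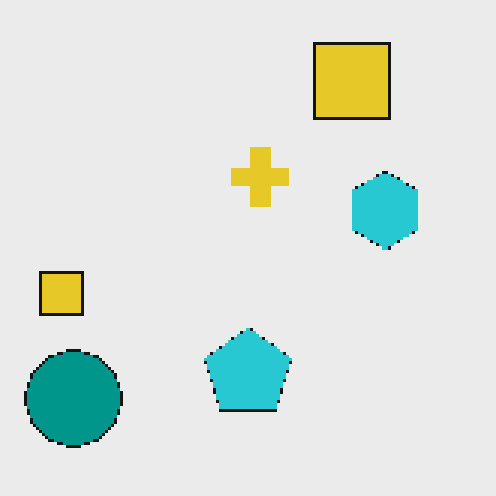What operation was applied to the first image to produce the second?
This is the original image lightly pixelated (a mild mosaic effect).

Shapes are reduced to large square blocks; fine edges and outlines are lost — a downscale-then-upscale (mosaic) effect.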